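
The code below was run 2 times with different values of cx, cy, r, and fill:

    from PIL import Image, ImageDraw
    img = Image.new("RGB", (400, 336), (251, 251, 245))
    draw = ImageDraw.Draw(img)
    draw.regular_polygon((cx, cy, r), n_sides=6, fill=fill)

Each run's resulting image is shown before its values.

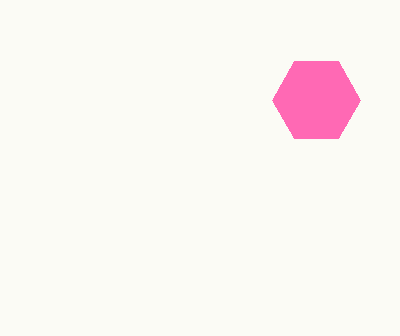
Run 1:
cx = 316; cy = 100; r = 44; fill = 'hotpink'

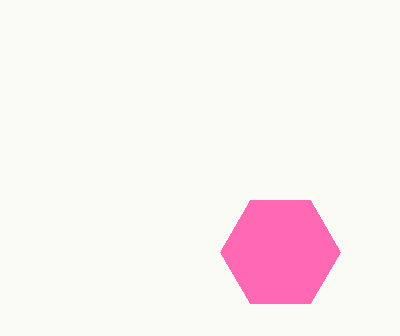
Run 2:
cx = 280
cy = 252
r = 60
fill = 'hotpink'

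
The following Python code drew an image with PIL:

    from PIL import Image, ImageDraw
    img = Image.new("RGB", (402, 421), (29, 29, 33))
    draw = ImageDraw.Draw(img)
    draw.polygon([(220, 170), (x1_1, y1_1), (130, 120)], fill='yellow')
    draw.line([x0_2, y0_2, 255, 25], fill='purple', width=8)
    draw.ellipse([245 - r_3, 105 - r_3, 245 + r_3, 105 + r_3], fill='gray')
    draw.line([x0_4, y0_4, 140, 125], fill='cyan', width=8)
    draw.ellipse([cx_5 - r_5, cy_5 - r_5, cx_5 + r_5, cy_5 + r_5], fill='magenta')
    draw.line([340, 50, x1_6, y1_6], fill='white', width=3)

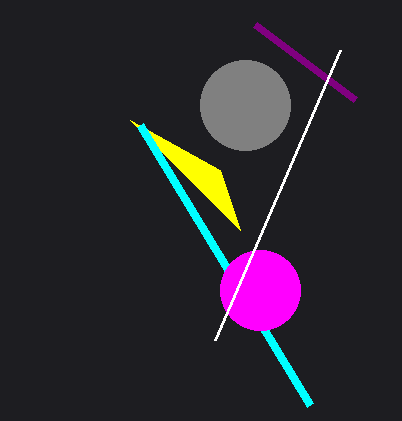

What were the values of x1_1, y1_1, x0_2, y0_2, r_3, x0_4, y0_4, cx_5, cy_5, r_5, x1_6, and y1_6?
x1_1 = 240; y1_1 = 230; x0_2 = 355; y0_2 = 100; r_3 = 45; x0_4 = 310; y0_4 = 405; cx_5 = 260; cy_5 = 290; r_5 = 40; x1_6 = 215; y1_6 = 340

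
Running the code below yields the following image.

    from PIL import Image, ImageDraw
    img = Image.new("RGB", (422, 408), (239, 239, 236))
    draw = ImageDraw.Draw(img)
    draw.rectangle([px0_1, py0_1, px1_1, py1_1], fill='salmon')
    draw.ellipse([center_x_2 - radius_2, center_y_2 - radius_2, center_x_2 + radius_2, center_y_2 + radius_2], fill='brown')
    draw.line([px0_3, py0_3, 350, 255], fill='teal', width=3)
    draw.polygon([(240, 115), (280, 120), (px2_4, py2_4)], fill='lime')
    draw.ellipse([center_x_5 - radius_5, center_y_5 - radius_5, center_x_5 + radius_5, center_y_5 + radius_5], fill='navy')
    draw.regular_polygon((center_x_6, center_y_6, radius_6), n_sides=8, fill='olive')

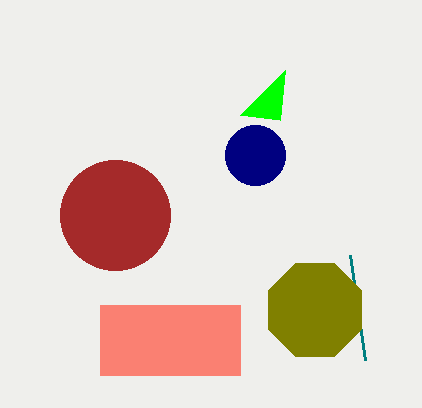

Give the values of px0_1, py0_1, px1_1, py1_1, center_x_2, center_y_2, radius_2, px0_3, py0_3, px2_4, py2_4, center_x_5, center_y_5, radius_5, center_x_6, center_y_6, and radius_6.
px0_1 = 100, py0_1 = 305, px1_1 = 240, py1_1 = 375, center_x_2 = 115, center_y_2 = 215, radius_2 = 55, px0_3 = 365, py0_3 = 360, px2_4 = 285, py2_4 = 70, center_x_5 = 255, center_y_5 = 155, radius_5 = 30, center_x_6 = 315, center_y_6 = 310, radius_6 = 50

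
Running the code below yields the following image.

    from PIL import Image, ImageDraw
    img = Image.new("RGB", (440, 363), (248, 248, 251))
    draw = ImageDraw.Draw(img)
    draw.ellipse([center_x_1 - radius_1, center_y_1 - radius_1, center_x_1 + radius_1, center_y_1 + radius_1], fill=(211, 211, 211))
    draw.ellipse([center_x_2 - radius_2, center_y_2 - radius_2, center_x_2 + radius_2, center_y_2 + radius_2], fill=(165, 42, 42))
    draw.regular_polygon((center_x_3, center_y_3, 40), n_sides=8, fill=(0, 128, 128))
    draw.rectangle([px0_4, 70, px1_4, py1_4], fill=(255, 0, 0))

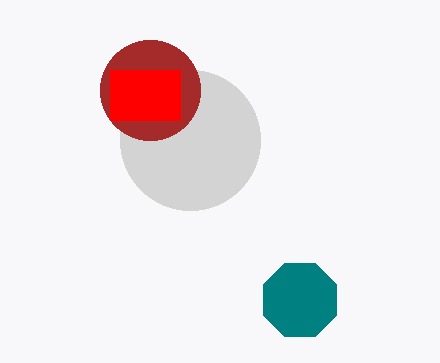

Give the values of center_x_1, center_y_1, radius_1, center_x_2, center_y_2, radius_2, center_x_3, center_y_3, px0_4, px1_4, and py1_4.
center_x_1 = 190; center_y_1 = 140; radius_1 = 70; center_x_2 = 150; center_y_2 = 90; radius_2 = 50; center_x_3 = 300; center_y_3 = 300; px0_4 = 110; px1_4 = 180; py1_4 = 120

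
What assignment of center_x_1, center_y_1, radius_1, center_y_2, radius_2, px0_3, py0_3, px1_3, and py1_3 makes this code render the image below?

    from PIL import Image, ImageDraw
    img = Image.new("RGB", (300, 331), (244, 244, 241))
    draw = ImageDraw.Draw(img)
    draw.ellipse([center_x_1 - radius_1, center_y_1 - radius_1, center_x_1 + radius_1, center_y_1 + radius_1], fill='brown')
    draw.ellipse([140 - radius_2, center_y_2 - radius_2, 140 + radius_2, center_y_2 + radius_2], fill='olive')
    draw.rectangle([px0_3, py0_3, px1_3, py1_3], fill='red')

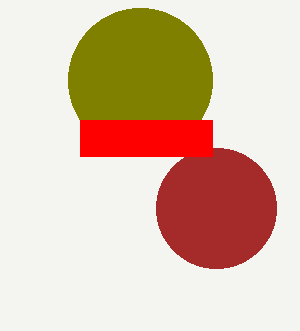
center_x_1 = 216
center_y_1 = 208
radius_1 = 60
center_y_2 = 80
radius_2 = 72
px0_3 = 80
py0_3 = 120
px1_3 = 212
py1_3 = 156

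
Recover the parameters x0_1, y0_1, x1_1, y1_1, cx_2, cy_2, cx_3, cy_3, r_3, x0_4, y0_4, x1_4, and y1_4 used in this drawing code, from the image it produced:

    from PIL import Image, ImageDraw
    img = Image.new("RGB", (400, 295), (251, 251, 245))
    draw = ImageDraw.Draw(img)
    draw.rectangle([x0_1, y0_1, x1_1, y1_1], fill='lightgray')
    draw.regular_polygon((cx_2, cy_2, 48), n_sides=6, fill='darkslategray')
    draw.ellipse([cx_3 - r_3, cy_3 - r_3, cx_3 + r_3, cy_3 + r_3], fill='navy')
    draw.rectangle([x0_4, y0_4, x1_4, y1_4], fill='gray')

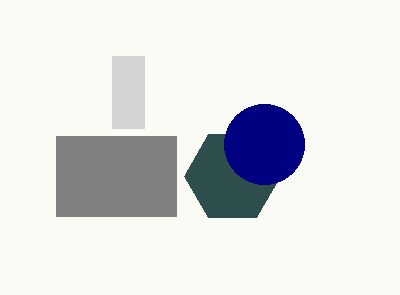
x0_1 = 112
y0_1 = 56
x1_1 = 144
y1_1 = 128
cx_2 = 232
cy_2 = 176
cx_3 = 264
cy_3 = 144
r_3 = 40
x0_4 = 56
y0_4 = 136
x1_4 = 176
y1_4 = 216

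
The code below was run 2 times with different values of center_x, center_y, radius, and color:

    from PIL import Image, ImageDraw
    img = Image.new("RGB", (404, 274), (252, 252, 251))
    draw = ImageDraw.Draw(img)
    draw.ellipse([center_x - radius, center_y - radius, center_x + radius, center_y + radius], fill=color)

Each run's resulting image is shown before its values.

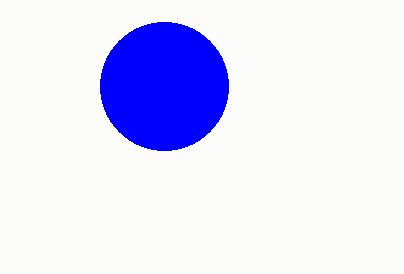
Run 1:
center_x = 164, center_y = 86, radius = 64, color = 'blue'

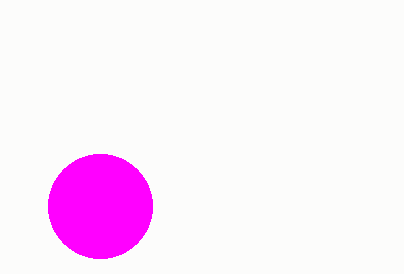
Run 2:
center_x = 100; center_y = 206; radius = 52; color = 'magenta'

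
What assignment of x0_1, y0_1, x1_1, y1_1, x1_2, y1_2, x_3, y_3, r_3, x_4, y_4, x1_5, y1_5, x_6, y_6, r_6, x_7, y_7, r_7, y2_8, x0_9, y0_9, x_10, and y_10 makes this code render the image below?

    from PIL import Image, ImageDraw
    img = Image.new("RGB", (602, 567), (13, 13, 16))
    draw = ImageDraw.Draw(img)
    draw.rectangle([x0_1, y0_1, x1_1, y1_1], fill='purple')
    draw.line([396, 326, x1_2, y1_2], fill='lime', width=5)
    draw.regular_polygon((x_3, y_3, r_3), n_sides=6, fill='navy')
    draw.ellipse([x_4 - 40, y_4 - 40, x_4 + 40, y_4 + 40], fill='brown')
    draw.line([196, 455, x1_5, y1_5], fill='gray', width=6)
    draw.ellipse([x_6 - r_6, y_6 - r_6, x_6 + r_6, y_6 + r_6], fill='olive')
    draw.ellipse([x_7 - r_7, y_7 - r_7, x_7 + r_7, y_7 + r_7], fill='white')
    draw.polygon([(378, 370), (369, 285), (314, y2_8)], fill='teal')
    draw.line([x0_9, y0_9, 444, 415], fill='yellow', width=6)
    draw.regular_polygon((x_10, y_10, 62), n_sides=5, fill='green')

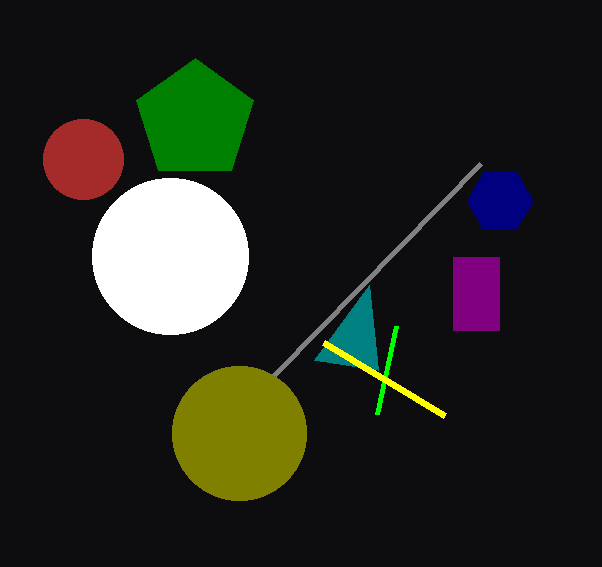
x0_1 = 453, y0_1 = 257, x1_1 = 499, y1_1 = 330, x1_2 = 377, y1_2 = 414, x_3 = 500, y_3 = 201, r_3 = 33, x_4 = 83, y_4 = 159, x1_5 = 481, y1_5 = 163, x_6 = 239, y_6 = 433, r_6 = 67, x_7 = 170, y_7 = 256, r_7 = 78, y2_8 = 360, x0_9 = 323, y0_9 = 342, x_10 = 195, y_10 = 120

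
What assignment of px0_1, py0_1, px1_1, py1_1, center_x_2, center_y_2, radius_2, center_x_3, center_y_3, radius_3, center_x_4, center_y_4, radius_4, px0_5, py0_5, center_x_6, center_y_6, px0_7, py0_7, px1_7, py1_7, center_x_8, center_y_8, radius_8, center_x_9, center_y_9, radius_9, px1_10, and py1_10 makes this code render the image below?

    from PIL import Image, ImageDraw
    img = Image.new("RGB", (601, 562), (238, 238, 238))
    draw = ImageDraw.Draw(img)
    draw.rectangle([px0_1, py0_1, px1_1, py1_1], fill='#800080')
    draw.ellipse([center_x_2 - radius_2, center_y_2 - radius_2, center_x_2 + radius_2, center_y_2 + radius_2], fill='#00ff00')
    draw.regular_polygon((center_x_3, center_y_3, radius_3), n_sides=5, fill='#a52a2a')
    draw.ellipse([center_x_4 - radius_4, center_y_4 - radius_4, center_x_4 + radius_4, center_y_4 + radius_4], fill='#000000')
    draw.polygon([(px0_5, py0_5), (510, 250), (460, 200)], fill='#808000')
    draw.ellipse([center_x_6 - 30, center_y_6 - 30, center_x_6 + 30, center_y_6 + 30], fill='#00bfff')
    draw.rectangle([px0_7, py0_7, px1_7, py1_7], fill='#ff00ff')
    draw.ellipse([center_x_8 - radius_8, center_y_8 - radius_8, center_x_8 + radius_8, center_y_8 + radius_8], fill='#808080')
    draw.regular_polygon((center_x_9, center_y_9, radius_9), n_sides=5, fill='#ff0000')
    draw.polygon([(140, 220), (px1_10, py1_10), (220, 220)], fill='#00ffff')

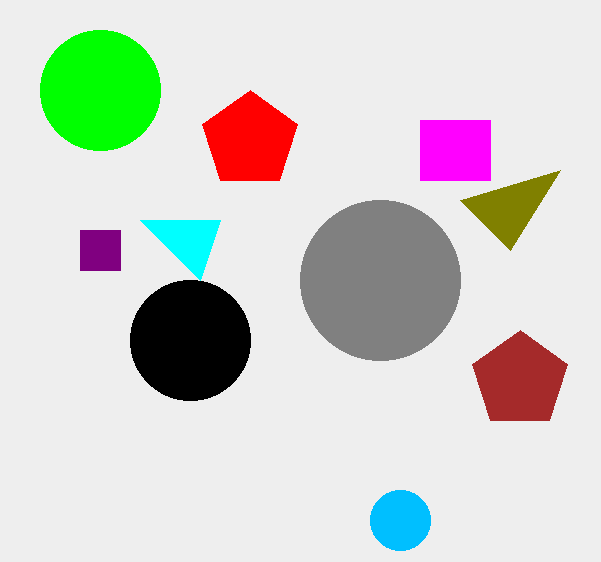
px0_1 = 80; py0_1 = 230; px1_1 = 120; py1_1 = 270; center_x_2 = 100; center_y_2 = 90; radius_2 = 60; center_x_3 = 520; center_y_3 = 380; radius_3 = 50; center_x_4 = 190; center_y_4 = 340; radius_4 = 60; px0_5 = 560; py0_5 = 170; center_x_6 = 400; center_y_6 = 520; px0_7 = 420; py0_7 = 120; px1_7 = 490; py1_7 = 180; center_x_8 = 380; center_y_8 = 280; radius_8 = 80; center_x_9 = 250; center_y_9 = 140; radius_9 = 50; px1_10 = 200; py1_10 = 280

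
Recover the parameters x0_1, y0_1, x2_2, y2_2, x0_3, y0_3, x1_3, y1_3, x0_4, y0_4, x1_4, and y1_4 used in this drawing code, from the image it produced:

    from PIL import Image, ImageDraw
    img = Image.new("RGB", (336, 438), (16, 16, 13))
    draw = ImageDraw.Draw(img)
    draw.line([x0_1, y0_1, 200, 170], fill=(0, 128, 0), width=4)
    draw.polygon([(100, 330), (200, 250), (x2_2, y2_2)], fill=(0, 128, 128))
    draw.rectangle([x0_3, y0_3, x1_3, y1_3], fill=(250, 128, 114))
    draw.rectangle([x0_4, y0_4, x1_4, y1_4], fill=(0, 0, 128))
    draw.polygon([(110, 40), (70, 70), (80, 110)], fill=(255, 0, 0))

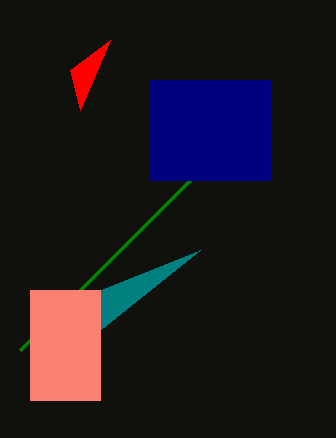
x0_1 = 20
y0_1 = 350
x2_2 = 100
y2_2 = 290
x0_3 = 30
y0_3 = 290
x1_3 = 100
y1_3 = 400
x0_4 = 150
y0_4 = 80
x1_4 = 270
y1_4 = 180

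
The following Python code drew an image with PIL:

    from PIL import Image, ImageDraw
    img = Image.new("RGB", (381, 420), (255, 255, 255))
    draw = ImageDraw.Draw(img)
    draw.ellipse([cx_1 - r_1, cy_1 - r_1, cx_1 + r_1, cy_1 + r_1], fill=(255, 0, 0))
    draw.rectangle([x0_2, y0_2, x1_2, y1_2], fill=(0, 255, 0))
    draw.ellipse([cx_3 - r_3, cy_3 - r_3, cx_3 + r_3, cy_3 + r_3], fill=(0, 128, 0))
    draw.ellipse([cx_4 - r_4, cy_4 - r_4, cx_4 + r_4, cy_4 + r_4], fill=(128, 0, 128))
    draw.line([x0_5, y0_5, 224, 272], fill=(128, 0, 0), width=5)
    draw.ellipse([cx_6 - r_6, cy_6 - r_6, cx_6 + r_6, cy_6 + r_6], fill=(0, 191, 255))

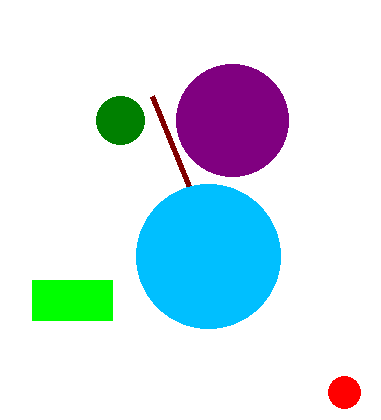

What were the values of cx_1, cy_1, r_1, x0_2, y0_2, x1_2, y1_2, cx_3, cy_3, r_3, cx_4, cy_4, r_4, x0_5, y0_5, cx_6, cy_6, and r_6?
cx_1 = 344
cy_1 = 392
r_1 = 16
x0_2 = 32
y0_2 = 280
x1_2 = 112
y1_2 = 320
cx_3 = 120
cy_3 = 120
r_3 = 24
cx_4 = 232
cy_4 = 120
r_4 = 56
x0_5 = 152
y0_5 = 96
cx_6 = 208
cy_6 = 256
r_6 = 72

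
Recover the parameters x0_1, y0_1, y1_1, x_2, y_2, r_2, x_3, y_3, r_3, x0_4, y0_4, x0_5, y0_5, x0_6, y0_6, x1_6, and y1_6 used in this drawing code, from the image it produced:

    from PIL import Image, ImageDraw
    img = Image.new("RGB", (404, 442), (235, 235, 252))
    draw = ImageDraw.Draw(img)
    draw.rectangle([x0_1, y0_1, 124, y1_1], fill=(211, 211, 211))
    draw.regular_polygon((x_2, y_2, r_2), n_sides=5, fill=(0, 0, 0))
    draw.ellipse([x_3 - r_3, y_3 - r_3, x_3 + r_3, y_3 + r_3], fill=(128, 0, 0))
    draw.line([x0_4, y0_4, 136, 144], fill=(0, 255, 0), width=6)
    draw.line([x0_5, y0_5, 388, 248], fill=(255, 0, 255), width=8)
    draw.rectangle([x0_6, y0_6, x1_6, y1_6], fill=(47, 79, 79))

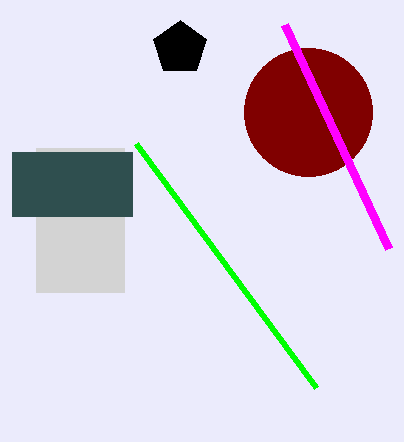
x0_1 = 36; y0_1 = 148; y1_1 = 292; x_2 = 180; y_2 = 48; r_2 = 28; x_3 = 308; y_3 = 112; r_3 = 64; x0_4 = 316; y0_4 = 388; x0_5 = 284; y0_5 = 24; x0_6 = 12; y0_6 = 152; x1_6 = 132; y1_6 = 216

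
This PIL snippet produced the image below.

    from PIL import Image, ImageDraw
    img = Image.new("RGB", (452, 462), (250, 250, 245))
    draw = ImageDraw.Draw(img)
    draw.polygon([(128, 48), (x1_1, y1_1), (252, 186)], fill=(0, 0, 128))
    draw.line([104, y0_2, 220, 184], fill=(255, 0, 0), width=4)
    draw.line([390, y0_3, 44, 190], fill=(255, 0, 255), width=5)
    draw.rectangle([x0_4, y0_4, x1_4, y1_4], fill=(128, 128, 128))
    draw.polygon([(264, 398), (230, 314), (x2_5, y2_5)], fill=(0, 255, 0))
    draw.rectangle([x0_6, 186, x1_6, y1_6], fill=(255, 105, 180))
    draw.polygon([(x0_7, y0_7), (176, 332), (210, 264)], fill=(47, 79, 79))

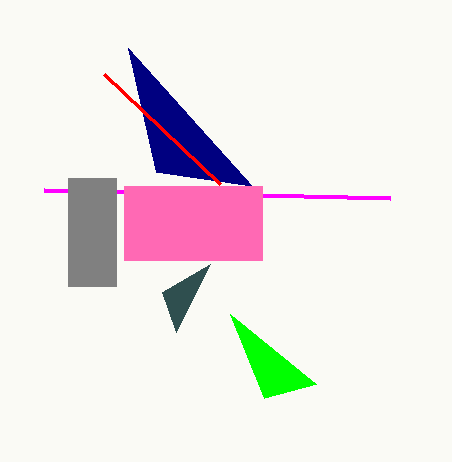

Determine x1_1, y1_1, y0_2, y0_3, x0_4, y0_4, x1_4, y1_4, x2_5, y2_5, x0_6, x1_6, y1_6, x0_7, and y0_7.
x1_1 = 156, y1_1 = 172, y0_2 = 74, y0_3 = 198, x0_4 = 68, y0_4 = 178, x1_4 = 116, y1_4 = 286, x2_5 = 316, y2_5 = 384, x0_6 = 124, x1_6 = 262, y1_6 = 260, x0_7 = 162, y0_7 = 292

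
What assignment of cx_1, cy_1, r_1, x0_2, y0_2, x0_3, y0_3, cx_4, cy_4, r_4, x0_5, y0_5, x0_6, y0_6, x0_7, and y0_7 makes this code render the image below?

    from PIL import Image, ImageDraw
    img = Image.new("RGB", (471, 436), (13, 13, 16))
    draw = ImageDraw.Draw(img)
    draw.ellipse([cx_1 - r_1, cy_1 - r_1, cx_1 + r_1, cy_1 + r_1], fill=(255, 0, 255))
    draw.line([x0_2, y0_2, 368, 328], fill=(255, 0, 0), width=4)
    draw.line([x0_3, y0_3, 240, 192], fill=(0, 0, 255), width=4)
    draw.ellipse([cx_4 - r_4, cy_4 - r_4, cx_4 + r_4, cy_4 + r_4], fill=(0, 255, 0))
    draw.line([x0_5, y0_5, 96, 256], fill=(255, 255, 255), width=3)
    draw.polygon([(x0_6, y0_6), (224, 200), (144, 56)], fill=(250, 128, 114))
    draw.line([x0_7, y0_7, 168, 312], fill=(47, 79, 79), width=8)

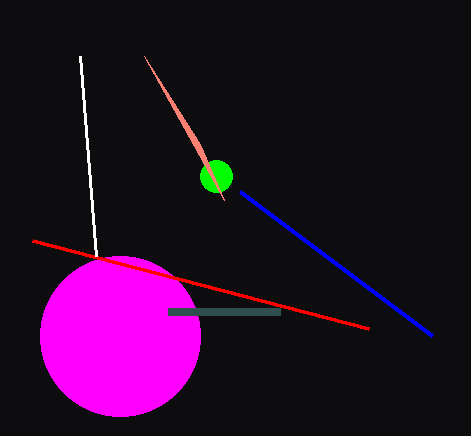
cx_1 = 120, cy_1 = 336, r_1 = 80, x0_2 = 32, y0_2 = 240, x0_3 = 432, y0_3 = 336, cx_4 = 216, cy_4 = 176, r_4 = 16, x0_5 = 80, y0_5 = 56, x0_6 = 200, y0_6 = 144, x0_7 = 280, y0_7 = 312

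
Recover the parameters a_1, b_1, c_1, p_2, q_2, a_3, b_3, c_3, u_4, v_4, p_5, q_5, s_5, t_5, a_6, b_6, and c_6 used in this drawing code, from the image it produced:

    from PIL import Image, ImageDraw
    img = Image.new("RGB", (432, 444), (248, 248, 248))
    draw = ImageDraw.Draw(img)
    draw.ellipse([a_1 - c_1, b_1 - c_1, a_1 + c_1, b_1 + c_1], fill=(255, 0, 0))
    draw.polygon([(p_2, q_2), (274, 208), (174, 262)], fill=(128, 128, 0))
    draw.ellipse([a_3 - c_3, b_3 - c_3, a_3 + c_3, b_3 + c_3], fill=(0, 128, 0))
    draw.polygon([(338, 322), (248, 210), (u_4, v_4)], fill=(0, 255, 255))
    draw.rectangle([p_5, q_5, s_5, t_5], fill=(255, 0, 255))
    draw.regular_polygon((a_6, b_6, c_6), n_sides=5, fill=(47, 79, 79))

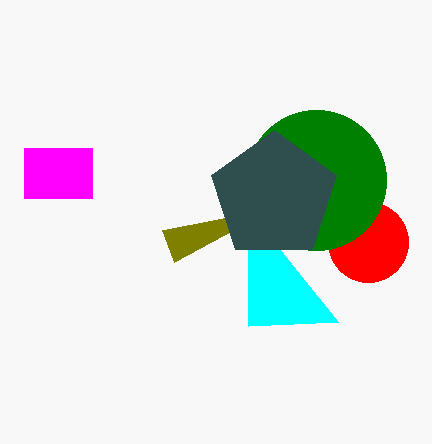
a_1 = 368, b_1 = 242, c_1 = 40, p_2 = 162, q_2 = 230, a_3 = 316, b_3 = 180, c_3 = 70, u_4 = 248, v_4 = 326, p_5 = 24, q_5 = 148, s_5 = 92, t_5 = 198, a_6 = 274, b_6 = 196, c_6 = 66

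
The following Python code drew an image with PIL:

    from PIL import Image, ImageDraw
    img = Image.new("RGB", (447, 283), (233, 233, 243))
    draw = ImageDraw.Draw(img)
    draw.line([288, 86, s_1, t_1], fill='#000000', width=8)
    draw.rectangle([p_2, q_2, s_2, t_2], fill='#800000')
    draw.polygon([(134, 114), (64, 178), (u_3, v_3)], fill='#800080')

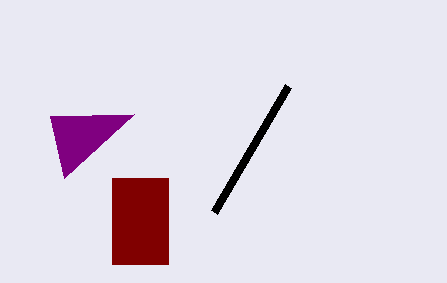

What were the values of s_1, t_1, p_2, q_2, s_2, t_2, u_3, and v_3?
s_1 = 214; t_1 = 212; p_2 = 112; q_2 = 178; s_2 = 168; t_2 = 264; u_3 = 50; v_3 = 116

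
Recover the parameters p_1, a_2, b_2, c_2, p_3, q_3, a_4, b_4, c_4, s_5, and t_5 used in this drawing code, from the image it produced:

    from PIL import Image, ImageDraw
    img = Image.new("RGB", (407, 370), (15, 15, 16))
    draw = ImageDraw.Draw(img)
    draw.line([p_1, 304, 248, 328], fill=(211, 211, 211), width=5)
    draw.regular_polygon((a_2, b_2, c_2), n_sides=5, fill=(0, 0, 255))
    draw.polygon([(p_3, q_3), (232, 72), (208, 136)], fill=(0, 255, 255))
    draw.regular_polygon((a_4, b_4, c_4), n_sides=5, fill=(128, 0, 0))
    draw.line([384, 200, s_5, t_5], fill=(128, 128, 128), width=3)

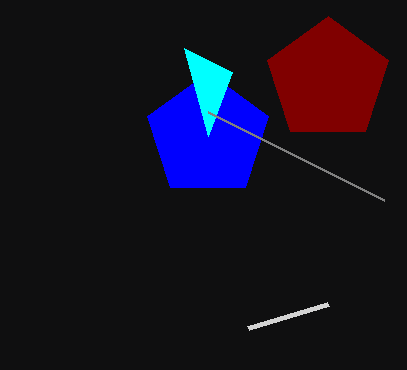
p_1 = 328, a_2 = 208, b_2 = 136, c_2 = 64, p_3 = 184, q_3 = 48, a_4 = 328, b_4 = 80, c_4 = 64, s_5 = 208, t_5 = 112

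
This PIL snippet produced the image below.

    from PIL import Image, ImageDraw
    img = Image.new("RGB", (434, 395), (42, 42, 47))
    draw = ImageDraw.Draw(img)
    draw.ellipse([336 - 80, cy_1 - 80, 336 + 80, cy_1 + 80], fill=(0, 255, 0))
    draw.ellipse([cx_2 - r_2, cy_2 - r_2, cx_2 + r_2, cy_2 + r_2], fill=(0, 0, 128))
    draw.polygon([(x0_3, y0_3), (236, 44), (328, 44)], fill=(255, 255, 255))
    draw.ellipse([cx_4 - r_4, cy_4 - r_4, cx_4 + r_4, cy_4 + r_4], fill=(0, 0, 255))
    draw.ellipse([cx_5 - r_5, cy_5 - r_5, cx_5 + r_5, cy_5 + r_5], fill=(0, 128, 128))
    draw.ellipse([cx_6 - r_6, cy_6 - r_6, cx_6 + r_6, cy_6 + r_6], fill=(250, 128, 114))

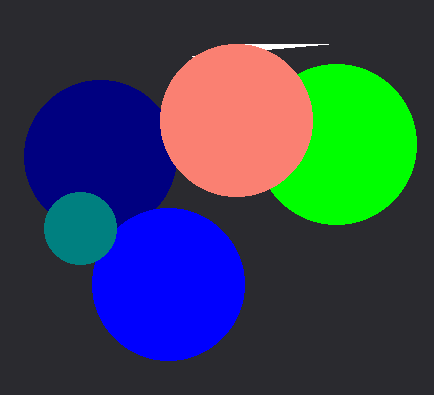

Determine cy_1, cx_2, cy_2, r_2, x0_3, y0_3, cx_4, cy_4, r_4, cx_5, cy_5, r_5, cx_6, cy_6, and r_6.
cy_1 = 144, cx_2 = 100, cy_2 = 156, r_2 = 76, x0_3 = 192, y0_3 = 56, cx_4 = 168, cy_4 = 284, r_4 = 76, cx_5 = 80, cy_5 = 228, r_5 = 36, cx_6 = 236, cy_6 = 120, r_6 = 76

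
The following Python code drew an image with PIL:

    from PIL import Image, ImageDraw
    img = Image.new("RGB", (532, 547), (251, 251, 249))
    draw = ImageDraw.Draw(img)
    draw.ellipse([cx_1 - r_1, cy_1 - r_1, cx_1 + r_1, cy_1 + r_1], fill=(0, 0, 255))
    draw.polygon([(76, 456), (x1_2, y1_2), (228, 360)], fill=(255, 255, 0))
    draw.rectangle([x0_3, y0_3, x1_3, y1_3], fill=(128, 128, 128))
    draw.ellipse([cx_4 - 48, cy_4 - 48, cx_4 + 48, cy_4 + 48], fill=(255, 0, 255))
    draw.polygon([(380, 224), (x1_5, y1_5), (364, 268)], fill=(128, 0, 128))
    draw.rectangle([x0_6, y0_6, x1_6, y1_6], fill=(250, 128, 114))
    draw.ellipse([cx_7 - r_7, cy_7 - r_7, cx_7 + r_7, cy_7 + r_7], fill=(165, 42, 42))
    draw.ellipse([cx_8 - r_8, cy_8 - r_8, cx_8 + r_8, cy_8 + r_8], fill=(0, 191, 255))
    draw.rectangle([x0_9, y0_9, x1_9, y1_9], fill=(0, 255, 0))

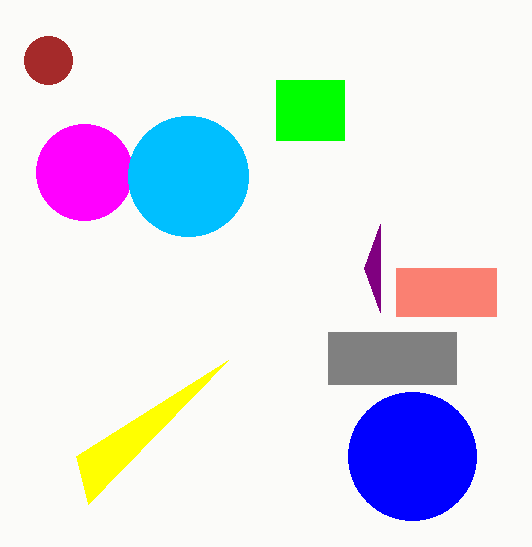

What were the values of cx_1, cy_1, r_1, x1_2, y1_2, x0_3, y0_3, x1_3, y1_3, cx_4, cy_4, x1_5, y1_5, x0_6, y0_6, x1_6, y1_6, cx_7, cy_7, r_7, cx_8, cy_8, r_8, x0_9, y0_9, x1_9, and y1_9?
cx_1 = 412; cy_1 = 456; r_1 = 64; x1_2 = 88; y1_2 = 504; x0_3 = 328; y0_3 = 332; x1_3 = 456; y1_3 = 384; cx_4 = 84; cy_4 = 172; x1_5 = 380; y1_5 = 312; x0_6 = 396; y0_6 = 268; x1_6 = 496; y1_6 = 316; cx_7 = 48; cy_7 = 60; r_7 = 24; cx_8 = 188; cy_8 = 176; r_8 = 60; x0_9 = 276; y0_9 = 80; x1_9 = 344; y1_9 = 140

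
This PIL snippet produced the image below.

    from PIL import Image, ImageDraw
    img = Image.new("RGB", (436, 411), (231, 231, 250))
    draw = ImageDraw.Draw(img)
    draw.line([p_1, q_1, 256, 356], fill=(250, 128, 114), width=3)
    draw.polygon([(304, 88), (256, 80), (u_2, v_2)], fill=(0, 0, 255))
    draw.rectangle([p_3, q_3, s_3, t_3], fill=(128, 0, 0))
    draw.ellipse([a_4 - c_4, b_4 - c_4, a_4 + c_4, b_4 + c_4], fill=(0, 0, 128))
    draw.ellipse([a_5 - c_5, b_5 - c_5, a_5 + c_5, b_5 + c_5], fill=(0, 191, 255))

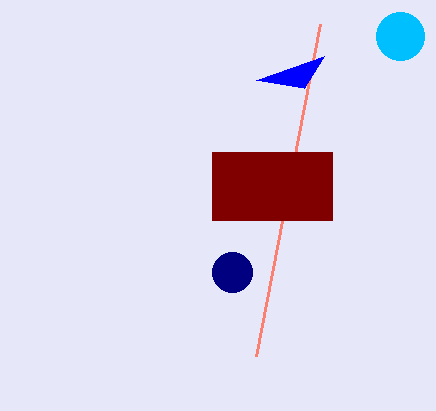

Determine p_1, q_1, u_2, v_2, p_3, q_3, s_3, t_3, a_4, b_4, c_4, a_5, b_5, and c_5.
p_1 = 320, q_1 = 24, u_2 = 324, v_2 = 56, p_3 = 212, q_3 = 152, s_3 = 332, t_3 = 220, a_4 = 232, b_4 = 272, c_4 = 20, a_5 = 400, b_5 = 36, c_5 = 24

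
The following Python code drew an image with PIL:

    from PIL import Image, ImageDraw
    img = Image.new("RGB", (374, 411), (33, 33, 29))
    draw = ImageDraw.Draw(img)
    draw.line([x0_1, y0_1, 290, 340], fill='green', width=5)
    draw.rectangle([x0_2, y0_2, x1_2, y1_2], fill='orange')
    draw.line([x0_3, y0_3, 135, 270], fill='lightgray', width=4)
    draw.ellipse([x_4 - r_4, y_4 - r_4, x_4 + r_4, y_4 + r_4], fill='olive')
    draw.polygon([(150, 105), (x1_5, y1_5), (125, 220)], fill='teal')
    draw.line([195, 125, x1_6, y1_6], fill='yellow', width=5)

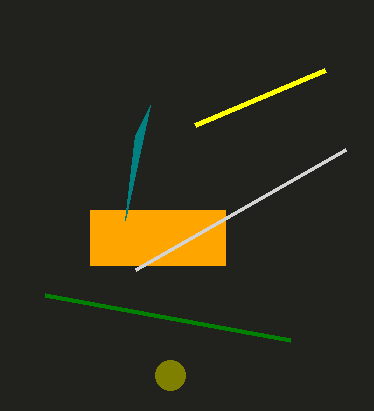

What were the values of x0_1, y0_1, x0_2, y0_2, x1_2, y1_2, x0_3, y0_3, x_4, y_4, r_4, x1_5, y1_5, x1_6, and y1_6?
x0_1 = 45; y0_1 = 295; x0_2 = 90; y0_2 = 210; x1_2 = 225; y1_2 = 265; x0_3 = 345; y0_3 = 150; x_4 = 170; y_4 = 375; r_4 = 15; x1_5 = 135; y1_5 = 135; x1_6 = 325; y1_6 = 70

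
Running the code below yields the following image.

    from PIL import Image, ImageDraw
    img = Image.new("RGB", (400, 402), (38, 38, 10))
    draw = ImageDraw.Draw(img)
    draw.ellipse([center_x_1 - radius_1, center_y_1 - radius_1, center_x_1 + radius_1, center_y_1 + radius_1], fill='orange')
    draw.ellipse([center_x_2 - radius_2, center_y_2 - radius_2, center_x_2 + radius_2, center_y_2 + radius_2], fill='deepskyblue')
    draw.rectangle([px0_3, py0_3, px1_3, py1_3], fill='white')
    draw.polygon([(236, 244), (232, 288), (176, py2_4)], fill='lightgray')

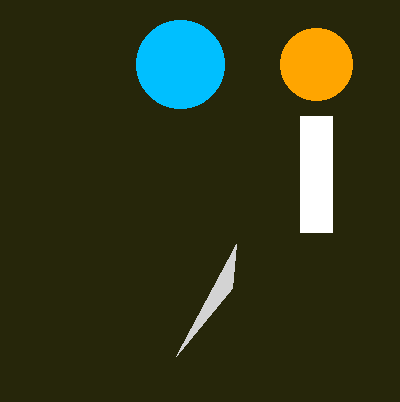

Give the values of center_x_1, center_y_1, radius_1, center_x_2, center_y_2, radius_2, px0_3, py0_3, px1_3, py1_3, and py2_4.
center_x_1 = 316
center_y_1 = 64
radius_1 = 36
center_x_2 = 180
center_y_2 = 64
radius_2 = 44
px0_3 = 300
py0_3 = 116
px1_3 = 332
py1_3 = 232
py2_4 = 356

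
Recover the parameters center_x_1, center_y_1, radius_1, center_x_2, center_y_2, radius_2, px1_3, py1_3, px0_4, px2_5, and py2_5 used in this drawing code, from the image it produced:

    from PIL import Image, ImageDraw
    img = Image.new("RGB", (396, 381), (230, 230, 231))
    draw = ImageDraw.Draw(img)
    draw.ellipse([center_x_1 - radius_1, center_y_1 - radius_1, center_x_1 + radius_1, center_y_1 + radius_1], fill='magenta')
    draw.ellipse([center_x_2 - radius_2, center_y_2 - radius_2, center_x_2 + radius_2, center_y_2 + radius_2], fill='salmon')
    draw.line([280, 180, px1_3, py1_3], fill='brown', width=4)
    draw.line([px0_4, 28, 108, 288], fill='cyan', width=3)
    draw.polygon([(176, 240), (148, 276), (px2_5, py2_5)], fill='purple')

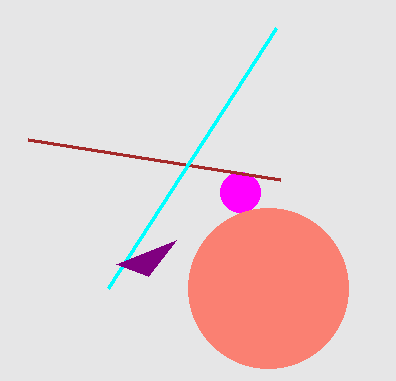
center_x_1 = 240, center_y_1 = 192, radius_1 = 20, center_x_2 = 268, center_y_2 = 288, radius_2 = 80, px1_3 = 28, py1_3 = 140, px0_4 = 276, px2_5 = 116, py2_5 = 264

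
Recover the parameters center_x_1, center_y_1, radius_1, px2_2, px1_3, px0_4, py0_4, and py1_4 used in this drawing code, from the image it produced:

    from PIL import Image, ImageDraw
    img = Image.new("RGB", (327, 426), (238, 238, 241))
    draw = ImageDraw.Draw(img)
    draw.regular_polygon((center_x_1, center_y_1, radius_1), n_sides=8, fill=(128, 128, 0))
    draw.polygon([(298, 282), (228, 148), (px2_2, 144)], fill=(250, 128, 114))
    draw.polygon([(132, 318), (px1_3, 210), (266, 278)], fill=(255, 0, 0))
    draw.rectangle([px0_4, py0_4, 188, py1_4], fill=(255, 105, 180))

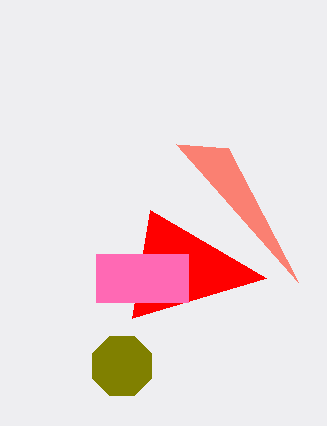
center_x_1 = 122, center_y_1 = 366, radius_1 = 32, px2_2 = 176, px1_3 = 150, px0_4 = 96, py0_4 = 254, py1_4 = 302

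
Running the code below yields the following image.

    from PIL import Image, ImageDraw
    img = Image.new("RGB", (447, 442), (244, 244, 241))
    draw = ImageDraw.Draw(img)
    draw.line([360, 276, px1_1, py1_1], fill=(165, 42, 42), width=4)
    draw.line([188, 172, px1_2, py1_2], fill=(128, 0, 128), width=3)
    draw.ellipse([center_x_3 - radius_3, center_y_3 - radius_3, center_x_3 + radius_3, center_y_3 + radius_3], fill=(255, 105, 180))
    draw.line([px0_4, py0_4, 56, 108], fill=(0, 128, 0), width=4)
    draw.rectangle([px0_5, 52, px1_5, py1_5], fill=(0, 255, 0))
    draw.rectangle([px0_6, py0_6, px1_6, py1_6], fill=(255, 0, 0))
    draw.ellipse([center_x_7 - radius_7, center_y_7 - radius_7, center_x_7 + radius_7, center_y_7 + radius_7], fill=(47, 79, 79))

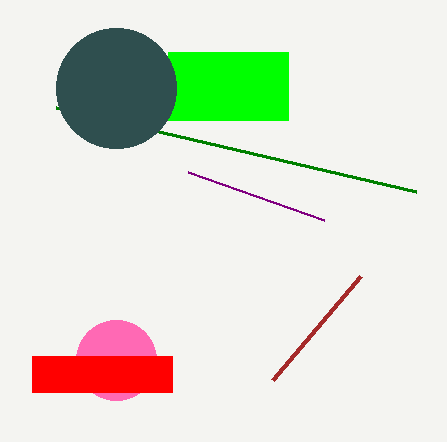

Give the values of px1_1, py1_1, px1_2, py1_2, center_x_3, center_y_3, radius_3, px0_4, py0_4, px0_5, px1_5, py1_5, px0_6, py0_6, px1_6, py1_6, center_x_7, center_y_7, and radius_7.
px1_1 = 272
py1_1 = 380
px1_2 = 324
py1_2 = 220
center_x_3 = 116
center_y_3 = 360
radius_3 = 40
px0_4 = 416
py0_4 = 192
px0_5 = 168
px1_5 = 288
py1_5 = 120
px0_6 = 32
py0_6 = 356
px1_6 = 172
py1_6 = 392
center_x_7 = 116
center_y_7 = 88
radius_7 = 60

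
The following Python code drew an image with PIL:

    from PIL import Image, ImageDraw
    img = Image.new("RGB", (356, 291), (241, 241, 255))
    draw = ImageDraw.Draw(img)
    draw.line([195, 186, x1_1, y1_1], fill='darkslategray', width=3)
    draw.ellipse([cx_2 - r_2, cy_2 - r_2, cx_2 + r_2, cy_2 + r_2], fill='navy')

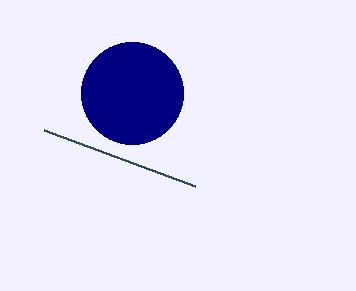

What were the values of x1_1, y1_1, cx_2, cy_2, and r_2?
x1_1 = 44; y1_1 = 130; cx_2 = 132; cy_2 = 93; r_2 = 51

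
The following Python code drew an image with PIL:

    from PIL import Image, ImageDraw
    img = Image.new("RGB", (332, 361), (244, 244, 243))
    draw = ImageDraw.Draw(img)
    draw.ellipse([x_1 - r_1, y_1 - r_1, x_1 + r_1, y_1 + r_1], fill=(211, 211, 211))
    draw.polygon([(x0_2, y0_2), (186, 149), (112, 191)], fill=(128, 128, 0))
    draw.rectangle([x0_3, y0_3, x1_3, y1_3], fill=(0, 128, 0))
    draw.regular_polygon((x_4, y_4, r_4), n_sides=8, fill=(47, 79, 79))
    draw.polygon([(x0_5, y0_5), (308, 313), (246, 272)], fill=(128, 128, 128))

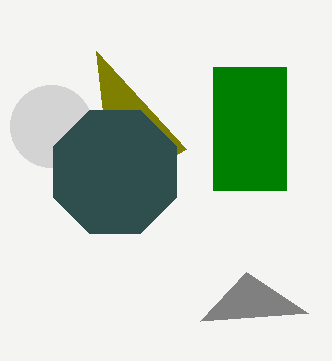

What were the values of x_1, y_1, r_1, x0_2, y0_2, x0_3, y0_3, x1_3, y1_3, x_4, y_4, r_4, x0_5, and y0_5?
x_1 = 51
y_1 = 126
r_1 = 41
x0_2 = 96
y0_2 = 51
x0_3 = 213
y0_3 = 67
x1_3 = 286
y1_3 = 190
x_4 = 115
y_4 = 172
r_4 = 67
x0_5 = 200
y0_5 = 321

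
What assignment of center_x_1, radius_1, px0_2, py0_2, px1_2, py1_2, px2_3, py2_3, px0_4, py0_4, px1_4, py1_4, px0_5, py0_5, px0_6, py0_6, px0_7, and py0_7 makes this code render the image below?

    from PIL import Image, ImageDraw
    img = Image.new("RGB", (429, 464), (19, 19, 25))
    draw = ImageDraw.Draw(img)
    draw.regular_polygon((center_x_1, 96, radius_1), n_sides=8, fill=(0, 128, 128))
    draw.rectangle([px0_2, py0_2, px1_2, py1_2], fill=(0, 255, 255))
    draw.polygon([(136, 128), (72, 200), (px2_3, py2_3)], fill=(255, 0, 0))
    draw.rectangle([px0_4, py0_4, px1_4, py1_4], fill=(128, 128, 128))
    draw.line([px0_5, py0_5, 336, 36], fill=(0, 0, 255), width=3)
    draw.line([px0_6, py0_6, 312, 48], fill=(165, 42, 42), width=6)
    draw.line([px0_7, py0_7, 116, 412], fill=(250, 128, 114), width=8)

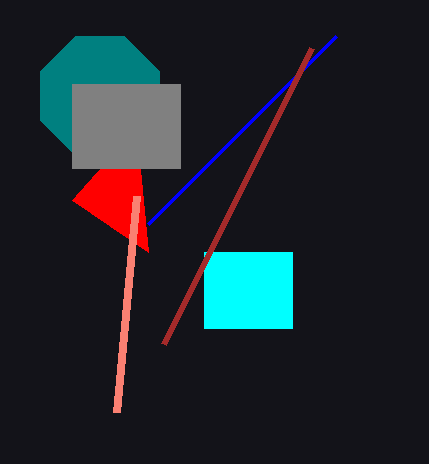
center_x_1 = 100, radius_1 = 64, px0_2 = 204, py0_2 = 252, px1_2 = 292, py1_2 = 328, px2_3 = 148, py2_3 = 252, px0_4 = 72, py0_4 = 84, px1_4 = 180, py1_4 = 168, px0_5 = 148, py0_5 = 224, px0_6 = 164, py0_6 = 344, px0_7 = 136, py0_7 = 196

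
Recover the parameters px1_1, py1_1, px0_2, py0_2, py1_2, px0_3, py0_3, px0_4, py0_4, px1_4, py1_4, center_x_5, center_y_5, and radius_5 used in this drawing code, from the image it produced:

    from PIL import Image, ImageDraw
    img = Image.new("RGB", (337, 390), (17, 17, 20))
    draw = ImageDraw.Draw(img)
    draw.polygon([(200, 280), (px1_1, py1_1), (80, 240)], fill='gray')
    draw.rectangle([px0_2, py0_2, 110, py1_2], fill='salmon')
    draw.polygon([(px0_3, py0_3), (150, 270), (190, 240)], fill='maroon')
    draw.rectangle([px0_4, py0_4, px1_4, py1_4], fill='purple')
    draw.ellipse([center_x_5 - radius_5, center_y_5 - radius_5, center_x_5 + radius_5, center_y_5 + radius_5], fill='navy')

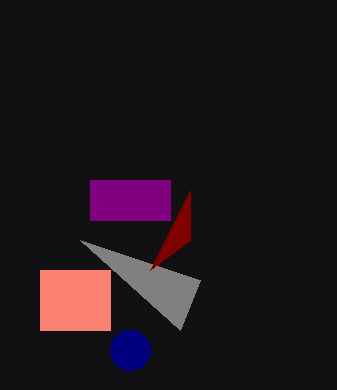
px1_1 = 180, py1_1 = 330, px0_2 = 40, py0_2 = 270, py1_2 = 330, px0_3 = 190, py0_3 = 190, px0_4 = 90, py0_4 = 180, px1_4 = 170, py1_4 = 220, center_x_5 = 130, center_y_5 = 350, radius_5 = 20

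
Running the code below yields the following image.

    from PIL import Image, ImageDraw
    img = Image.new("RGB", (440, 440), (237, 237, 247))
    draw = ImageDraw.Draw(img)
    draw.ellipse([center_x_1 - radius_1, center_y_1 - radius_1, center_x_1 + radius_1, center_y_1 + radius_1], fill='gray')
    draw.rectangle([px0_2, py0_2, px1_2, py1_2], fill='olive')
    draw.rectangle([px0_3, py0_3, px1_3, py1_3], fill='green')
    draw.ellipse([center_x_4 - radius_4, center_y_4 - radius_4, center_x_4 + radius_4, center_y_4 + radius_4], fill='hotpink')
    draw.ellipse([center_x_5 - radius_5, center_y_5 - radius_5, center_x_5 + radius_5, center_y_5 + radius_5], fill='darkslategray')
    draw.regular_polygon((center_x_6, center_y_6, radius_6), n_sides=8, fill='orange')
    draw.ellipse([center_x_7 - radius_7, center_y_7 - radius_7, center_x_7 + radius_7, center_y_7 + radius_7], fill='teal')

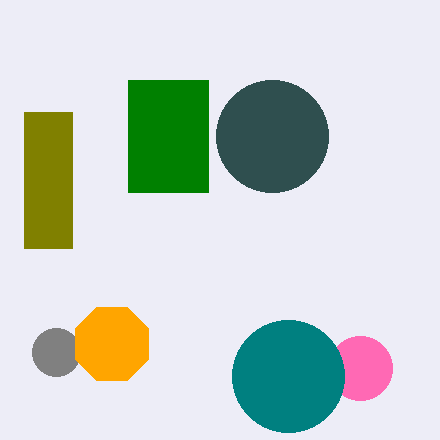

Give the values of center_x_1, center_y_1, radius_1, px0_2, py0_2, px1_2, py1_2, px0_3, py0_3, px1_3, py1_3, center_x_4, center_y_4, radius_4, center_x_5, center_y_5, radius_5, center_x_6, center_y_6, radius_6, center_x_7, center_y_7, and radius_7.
center_x_1 = 56, center_y_1 = 352, radius_1 = 24, px0_2 = 24, py0_2 = 112, px1_2 = 72, py1_2 = 248, px0_3 = 128, py0_3 = 80, px1_3 = 208, py1_3 = 192, center_x_4 = 360, center_y_4 = 368, radius_4 = 32, center_x_5 = 272, center_y_5 = 136, radius_5 = 56, center_x_6 = 112, center_y_6 = 344, radius_6 = 40, center_x_7 = 288, center_y_7 = 376, radius_7 = 56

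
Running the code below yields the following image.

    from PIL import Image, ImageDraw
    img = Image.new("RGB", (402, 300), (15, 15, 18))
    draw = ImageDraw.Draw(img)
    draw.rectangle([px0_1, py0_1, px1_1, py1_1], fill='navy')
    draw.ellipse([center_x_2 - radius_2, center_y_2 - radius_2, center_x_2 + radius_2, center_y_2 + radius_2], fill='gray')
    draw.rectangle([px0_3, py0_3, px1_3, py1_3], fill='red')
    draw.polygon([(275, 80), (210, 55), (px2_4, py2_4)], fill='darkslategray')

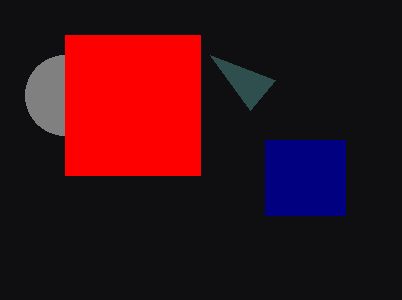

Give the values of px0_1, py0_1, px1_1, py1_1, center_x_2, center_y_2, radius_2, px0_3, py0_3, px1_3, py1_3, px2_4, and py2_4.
px0_1 = 265; py0_1 = 140; px1_1 = 345; py1_1 = 215; center_x_2 = 65; center_y_2 = 95; radius_2 = 40; px0_3 = 65; py0_3 = 35; px1_3 = 200; py1_3 = 175; px2_4 = 250; py2_4 = 110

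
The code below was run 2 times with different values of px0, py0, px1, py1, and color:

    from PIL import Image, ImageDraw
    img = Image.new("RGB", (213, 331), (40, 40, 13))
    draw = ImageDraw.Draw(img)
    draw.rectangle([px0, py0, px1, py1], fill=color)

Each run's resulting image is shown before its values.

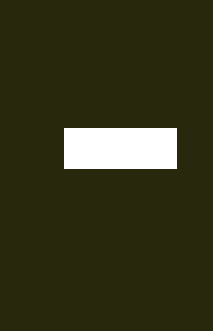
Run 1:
px0 = 64, py0 = 128, px1 = 176, py1 = 168, color = 'white'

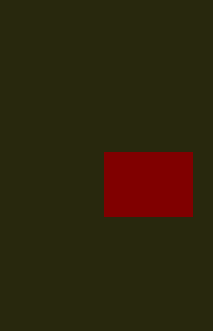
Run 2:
px0 = 104; py0 = 152; px1 = 192; py1 = 216; color = 'maroon'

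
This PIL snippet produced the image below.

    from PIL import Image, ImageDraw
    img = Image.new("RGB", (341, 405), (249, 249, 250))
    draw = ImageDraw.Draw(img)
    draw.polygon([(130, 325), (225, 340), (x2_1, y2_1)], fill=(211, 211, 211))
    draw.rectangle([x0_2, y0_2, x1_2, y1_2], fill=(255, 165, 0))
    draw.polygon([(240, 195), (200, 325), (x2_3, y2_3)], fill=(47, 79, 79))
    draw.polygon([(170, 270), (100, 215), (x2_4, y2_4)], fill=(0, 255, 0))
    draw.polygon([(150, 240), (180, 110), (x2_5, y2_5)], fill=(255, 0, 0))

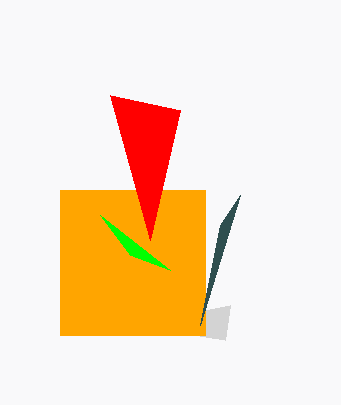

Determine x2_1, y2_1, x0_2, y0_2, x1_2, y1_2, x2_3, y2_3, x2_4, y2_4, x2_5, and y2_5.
x2_1 = 230; y2_1 = 305; x0_2 = 60; y0_2 = 190; x1_2 = 205; y1_2 = 335; x2_3 = 220; y2_3 = 225; x2_4 = 130; y2_4 = 255; x2_5 = 110; y2_5 = 95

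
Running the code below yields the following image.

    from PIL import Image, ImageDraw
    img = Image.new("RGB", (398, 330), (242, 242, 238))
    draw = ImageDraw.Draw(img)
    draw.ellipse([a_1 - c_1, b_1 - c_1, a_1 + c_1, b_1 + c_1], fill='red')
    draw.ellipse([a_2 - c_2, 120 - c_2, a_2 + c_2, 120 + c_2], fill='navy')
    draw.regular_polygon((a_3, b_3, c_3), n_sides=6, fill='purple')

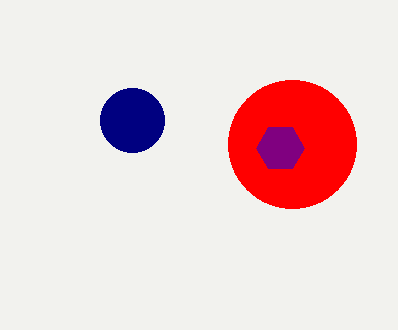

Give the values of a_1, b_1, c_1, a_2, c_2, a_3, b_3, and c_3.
a_1 = 292, b_1 = 144, c_1 = 64, a_2 = 132, c_2 = 32, a_3 = 280, b_3 = 148, c_3 = 24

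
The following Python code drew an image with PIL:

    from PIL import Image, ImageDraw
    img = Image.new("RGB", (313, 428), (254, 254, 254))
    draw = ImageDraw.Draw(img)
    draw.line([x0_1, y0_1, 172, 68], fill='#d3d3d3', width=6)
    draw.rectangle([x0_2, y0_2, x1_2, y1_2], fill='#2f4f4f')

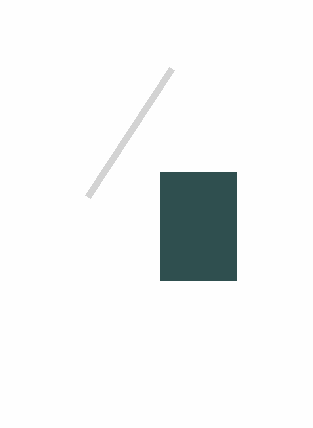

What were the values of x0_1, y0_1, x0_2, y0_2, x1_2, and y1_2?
x0_1 = 88, y0_1 = 196, x0_2 = 160, y0_2 = 172, x1_2 = 236, y1_2 = 280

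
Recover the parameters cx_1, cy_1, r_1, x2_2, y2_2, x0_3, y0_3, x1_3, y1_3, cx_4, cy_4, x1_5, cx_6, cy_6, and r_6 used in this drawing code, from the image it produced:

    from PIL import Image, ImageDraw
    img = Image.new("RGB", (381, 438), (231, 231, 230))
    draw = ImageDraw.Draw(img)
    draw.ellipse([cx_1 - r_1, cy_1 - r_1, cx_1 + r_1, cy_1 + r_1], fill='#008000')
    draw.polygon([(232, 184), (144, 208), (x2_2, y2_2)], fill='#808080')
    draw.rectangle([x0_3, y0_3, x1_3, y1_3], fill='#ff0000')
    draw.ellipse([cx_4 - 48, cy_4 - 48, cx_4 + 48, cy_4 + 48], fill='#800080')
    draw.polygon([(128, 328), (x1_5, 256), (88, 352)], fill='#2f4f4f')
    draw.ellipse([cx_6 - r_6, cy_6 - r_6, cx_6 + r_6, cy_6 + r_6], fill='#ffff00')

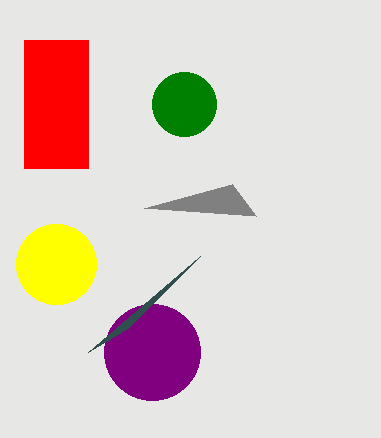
cx_1 = 184; cy_1 = 104; r_1 = 32; x2_2 = 256; y2_2 = 216; x0_3 = 24; y0_3 = 40; x1_3 = 88; y1_3 = 168; cx_4 = 152; cy_4 = 352; x1_5 = 200; cx_6 = 56; cy_6 = 264; r_6 = 40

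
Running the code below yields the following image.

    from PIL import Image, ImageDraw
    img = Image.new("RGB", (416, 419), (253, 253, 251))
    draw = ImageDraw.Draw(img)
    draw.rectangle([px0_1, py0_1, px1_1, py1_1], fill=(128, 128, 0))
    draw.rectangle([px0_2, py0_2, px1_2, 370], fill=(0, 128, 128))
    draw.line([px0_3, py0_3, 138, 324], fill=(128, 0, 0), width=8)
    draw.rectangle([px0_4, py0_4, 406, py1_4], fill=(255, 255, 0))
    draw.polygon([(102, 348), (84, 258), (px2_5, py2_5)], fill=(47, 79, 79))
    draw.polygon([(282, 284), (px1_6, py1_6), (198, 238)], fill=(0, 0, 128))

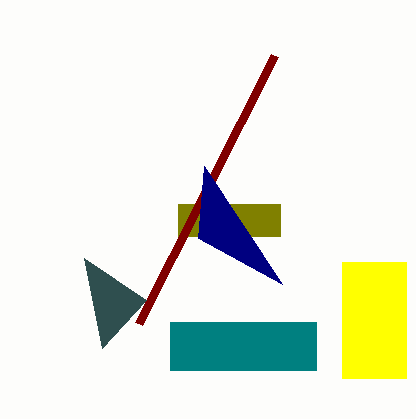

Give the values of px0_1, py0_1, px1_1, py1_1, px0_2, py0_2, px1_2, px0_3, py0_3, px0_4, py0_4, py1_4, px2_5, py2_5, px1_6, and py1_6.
px0_1 = 178, py0_1 = 204, px1_1 = 280, py1_1 = 236, px0_2 = 170, py0_2 = 322, px1_2 = 316, px0_3 = 274, py0_3 = 56, px0_4 = 342, py0_4 = 262, py1_4 = 378, px2_5 = 146, py2_5 = 300, px1_6 = 204, py1_6 = 166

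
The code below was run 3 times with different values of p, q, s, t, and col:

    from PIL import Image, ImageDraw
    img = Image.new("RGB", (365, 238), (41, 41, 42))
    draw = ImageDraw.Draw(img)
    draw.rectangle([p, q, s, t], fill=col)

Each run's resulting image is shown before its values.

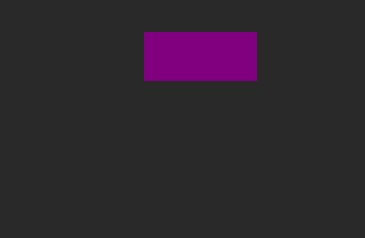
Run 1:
p = 144, q = 32, s = 256, t = 80, col = 'purple'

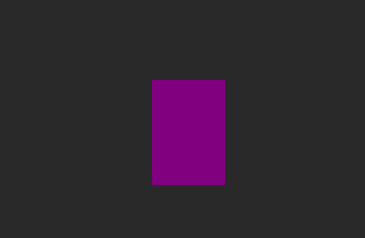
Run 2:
p = 152
q = 80
s = 224
t = 184
col = 'purple'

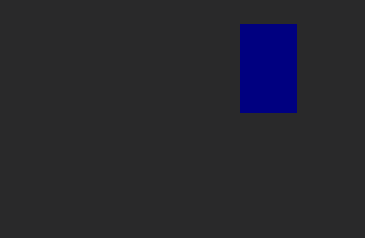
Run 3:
p = 240
q = 24
s = 296
t = 112
col = 'navy'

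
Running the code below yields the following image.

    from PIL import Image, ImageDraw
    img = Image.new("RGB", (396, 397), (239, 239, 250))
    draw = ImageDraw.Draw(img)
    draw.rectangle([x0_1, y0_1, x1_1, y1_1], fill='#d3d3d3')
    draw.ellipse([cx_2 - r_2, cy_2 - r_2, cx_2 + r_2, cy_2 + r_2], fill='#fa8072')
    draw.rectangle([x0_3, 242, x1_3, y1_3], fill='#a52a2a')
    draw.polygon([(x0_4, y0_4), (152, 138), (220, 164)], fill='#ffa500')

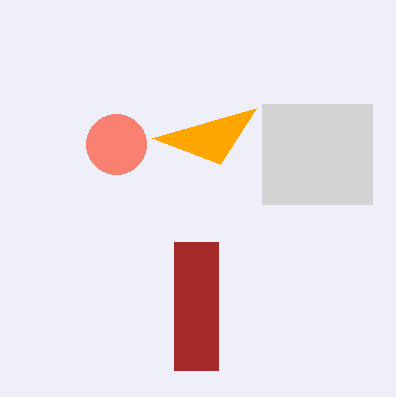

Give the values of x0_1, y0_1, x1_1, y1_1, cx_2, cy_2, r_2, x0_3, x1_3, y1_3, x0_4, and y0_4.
x0_1 = 262, y0_1 = 104, x1_1 = 372, y1_1 = 204, cx_2 = 116, cy_2 = 144, r_2 = 30, x0_3 = 174, x1_3 = 218, y1_3 = 370, x0_4 = 256, y0_4 = 108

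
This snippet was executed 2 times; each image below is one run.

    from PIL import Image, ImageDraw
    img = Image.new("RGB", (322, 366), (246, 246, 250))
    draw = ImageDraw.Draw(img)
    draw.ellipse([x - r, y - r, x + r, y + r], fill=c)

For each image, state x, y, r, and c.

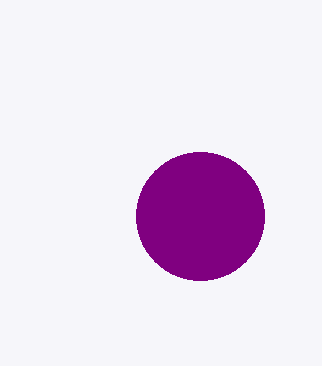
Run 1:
x = 200, y = 216, r = 64, c = 'purple'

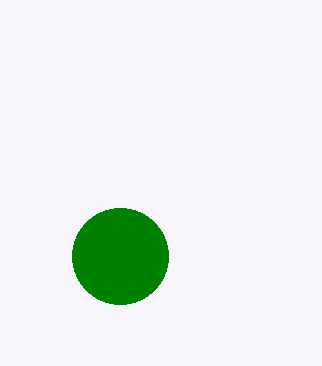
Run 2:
x = 120
y = 256
r = 48
c = 'green'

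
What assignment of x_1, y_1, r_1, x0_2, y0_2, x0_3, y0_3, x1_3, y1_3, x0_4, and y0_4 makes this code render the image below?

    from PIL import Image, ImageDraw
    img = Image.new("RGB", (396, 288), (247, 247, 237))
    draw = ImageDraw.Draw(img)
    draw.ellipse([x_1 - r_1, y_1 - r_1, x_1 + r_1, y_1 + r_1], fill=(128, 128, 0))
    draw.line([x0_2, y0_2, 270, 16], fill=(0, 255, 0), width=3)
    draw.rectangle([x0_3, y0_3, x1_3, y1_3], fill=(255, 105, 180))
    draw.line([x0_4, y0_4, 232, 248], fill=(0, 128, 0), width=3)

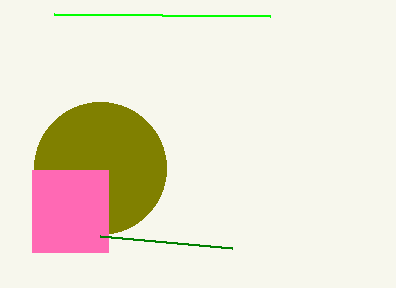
x_1 = 100, y_1 = 168, r_1 = 66, x0_2 = 54, y0_2 = 14, x0_3 = 32, y0_3 = 170, x1_3 = 108, y1_3 = 252, x0_4 = 100, y0_4 = 236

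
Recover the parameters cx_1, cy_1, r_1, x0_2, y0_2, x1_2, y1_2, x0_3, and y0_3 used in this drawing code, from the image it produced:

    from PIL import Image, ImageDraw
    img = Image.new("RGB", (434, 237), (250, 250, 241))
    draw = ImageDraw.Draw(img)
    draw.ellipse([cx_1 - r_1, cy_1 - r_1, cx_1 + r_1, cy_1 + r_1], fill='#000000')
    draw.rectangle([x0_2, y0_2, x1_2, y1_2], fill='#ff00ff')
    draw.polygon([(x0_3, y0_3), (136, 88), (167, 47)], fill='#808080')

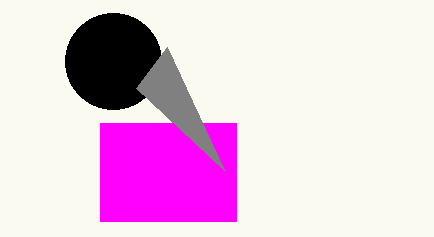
cx_1 = 113, cy_1 = 61, r_1 = 48, x0_2 = 100, y0_2 = 123, x1_2 = 236, y1_2 = 221, x0_3 = 224, y0_3 = 170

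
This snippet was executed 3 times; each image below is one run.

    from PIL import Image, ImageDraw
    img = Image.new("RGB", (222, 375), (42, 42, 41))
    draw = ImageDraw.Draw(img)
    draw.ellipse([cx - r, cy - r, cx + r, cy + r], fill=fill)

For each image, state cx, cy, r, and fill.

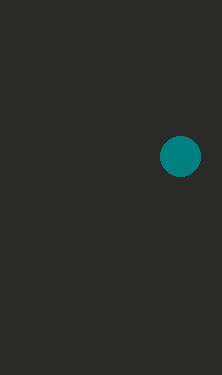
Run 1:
cx = 180
cy = 156
r = 20
fill = 'teal'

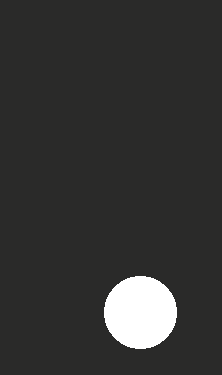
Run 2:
cx = 140; cy = 312; r = 36; fill = 'white'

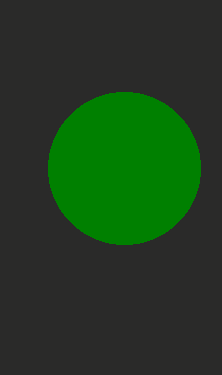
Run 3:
cx = 124; cy = 168; r = 76; fill = 'green'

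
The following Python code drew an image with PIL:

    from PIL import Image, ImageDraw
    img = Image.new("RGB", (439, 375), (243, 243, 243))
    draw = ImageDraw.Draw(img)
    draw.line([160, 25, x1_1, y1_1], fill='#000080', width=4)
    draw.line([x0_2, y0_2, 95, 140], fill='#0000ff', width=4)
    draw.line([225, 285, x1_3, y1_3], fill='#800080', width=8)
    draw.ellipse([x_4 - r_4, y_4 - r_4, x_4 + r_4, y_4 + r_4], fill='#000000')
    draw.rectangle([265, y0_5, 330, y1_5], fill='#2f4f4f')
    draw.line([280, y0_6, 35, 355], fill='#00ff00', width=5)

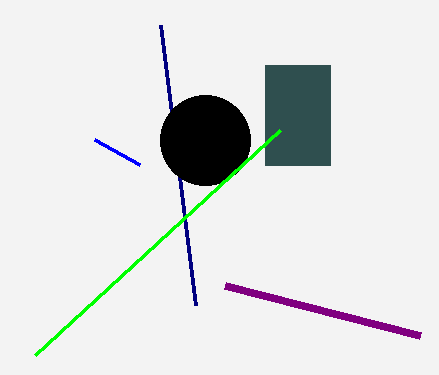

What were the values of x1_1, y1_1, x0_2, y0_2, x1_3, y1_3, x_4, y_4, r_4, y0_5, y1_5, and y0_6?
x1_1 = 195, y1_1 = 305, x0_2 = 140, y0_2 = 165, x1_3 = 420, y1_3 = 335, x_4 = 205, y_4 = 140, r_4 = 45, y0_5 = 65, y1_5 = 165, y0_6 = 130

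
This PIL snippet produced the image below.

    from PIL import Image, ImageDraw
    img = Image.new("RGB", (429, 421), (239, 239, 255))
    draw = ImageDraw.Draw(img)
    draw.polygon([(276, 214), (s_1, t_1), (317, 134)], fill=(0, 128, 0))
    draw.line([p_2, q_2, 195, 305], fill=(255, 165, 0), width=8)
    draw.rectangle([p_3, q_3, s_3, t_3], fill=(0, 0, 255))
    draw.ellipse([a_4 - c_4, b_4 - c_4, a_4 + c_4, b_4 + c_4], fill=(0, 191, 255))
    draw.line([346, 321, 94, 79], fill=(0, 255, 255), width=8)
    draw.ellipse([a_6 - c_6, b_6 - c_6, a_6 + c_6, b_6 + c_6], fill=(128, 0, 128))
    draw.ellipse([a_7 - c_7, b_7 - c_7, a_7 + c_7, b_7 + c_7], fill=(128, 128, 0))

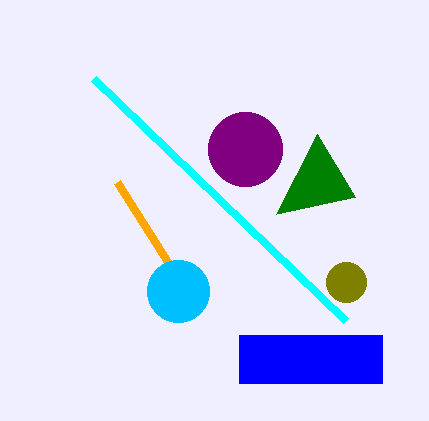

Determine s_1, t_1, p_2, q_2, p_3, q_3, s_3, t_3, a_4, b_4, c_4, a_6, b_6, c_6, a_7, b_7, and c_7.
s_1 = 355
t_1 = 197
p_2 = 117
q_2 = 182
p_3 = 239
q_3 = 335
s_3 = 382
t_3 = 383
a_4 = 178
b_4 = 291
c_4 = 31
a_6 = 245
b_6 = 149
c_6 = 37
a_7 = 346
b_7 = 282
c_7 = 20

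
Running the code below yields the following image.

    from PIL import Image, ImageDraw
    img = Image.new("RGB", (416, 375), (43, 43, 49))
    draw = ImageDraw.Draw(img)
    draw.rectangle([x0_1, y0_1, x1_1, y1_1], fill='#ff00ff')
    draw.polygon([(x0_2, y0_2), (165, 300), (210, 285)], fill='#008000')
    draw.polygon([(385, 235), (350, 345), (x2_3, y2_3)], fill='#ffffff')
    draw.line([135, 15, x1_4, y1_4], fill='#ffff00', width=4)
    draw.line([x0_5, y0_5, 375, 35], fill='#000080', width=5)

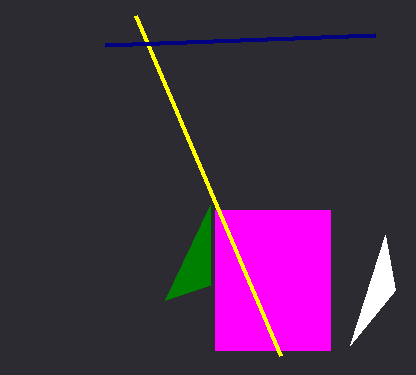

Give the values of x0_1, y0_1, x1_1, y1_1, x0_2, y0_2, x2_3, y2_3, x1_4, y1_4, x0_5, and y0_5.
x0_1 = 215, y0_1 = 210, x1_1 = 330, y1_1 = 350, x0_2 = 210, y0_2 = 205, x2_3 = 395, y2_3 = 290, x1_4 = 280, y1_4 = 355, x0_5 = 105, y0_5 = 45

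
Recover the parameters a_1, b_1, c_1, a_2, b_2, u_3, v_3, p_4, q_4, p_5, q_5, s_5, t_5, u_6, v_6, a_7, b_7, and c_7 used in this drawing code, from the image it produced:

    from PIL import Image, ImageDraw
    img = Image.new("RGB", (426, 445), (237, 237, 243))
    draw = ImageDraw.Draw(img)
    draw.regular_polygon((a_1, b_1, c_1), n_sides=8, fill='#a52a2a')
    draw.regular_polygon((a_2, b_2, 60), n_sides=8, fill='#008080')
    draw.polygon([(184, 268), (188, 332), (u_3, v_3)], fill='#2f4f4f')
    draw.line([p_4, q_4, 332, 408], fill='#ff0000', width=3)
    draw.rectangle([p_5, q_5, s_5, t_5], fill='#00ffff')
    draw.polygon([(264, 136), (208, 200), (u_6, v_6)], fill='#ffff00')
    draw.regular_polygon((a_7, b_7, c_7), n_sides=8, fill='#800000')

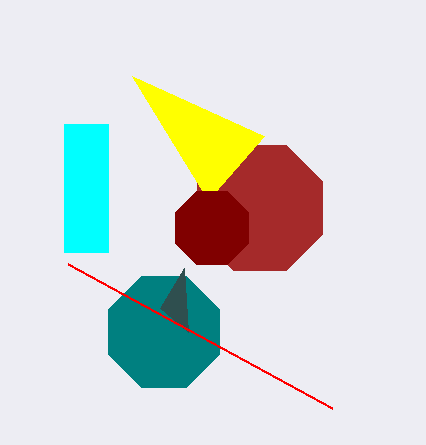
a_1 = 260; b_1 = 208; c_1 = 68; a_2 = 164; b_2 = 332; u_3 = 160; v_3 = 308; p_4 = 68; q_4 = 264; p_5 = 64; q_5 = 124; s_5 = 108; t_5 = 252; u_6 = 132; v_6 = 76; a_7 = 212; b_7 = 228; c_7 = 40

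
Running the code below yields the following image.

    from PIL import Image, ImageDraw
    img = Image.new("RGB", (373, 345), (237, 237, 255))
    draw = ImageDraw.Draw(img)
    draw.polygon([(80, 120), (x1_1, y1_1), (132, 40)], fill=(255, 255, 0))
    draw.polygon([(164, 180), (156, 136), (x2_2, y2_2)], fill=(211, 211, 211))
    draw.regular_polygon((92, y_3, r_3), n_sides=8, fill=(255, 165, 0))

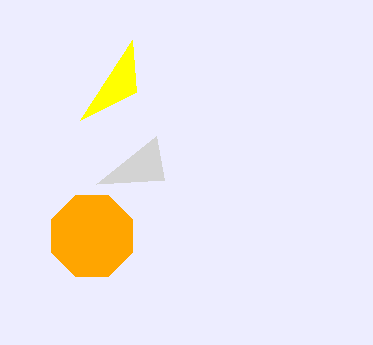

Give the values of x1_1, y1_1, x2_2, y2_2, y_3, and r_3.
x1_1 = 136, y1_1 = 92, x2_2 = 96, y2_2 = 184, y_3 = 236, r_3 = 44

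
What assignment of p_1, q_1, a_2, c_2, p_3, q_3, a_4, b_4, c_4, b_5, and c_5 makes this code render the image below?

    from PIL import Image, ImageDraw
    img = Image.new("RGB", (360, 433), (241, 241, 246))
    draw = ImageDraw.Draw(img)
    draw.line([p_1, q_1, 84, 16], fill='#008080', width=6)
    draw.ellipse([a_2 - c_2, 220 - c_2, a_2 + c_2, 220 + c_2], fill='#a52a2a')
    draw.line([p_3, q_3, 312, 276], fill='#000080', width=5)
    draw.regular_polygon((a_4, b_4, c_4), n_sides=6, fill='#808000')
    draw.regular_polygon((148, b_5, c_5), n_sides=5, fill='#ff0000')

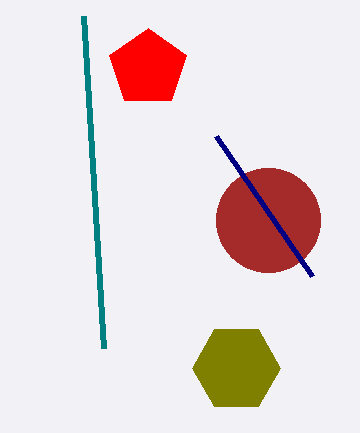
p_1 = 104, q_1 = 348, a_2 = 268, c_2 = 52, p_3 = 216, q_3 = 136, a_4 = 236, b_4 = 368, c_4 = 44, b_5 = 68, c_5 = 40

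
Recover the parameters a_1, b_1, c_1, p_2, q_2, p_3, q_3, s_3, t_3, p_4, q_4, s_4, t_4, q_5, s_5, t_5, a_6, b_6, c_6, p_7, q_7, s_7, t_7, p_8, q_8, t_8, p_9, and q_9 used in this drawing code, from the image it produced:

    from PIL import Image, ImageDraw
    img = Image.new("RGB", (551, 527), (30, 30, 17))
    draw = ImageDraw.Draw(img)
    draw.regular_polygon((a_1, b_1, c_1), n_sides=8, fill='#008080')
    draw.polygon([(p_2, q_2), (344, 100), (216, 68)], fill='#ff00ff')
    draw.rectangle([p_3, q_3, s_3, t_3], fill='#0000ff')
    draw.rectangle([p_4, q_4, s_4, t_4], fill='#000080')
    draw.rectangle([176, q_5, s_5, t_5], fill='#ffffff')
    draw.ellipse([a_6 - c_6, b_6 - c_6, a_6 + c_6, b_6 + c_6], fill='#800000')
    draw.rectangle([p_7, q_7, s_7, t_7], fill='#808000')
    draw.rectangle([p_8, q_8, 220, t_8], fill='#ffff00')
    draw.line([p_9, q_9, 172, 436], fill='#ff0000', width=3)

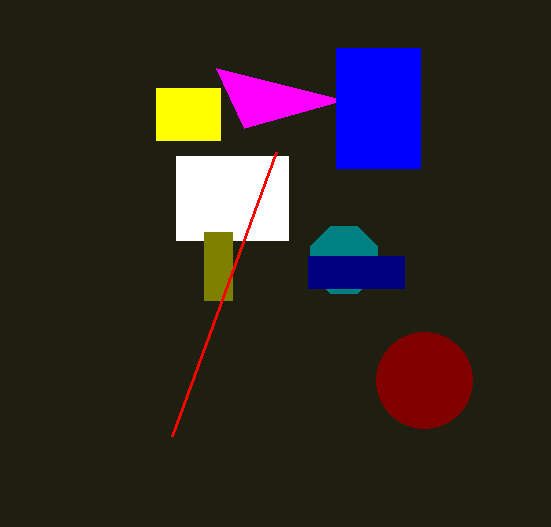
a_1 = 344
b_1 = 260
c_1 = 36
p_2 = 244
q_2 = 128
p_3 = 336
q_3 = 48
s_3 = 420
t_3 = 168
p_4 = 308
q_4 = 256
s_4 = 404
t_4 = 288
q_5 = 156
s_5 = 288
t_5 = 240
a_6 = 424
b_6 = 380
c_6 = 48
p_7 = 204
q_7 = 232
s_7 = 232
t_7 = 300
p_8 = 156
q_8 = 88
t_8 = 140
p_9 = 276
q_9 = 152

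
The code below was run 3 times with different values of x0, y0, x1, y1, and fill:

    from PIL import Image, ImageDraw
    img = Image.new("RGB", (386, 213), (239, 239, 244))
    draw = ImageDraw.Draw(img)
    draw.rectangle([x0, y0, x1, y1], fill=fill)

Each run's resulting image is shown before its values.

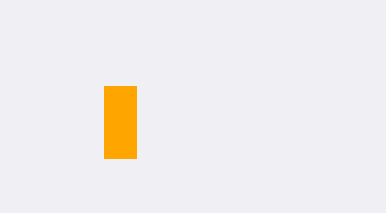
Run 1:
x0 = 104; y0 = 86; x1 = 136; y1 = 158; fill = 'orange'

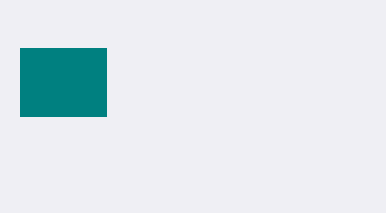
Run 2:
x0 = 20
y0 = 48
x1 = 106
y1 = 116
fill = 'teal'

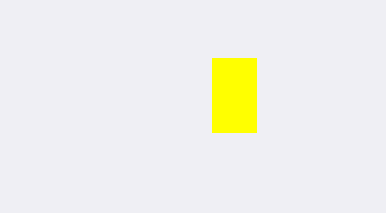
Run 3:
x0 = 212
y0 = 58
x1 = 256
y1 = 132
fill = 'yellow'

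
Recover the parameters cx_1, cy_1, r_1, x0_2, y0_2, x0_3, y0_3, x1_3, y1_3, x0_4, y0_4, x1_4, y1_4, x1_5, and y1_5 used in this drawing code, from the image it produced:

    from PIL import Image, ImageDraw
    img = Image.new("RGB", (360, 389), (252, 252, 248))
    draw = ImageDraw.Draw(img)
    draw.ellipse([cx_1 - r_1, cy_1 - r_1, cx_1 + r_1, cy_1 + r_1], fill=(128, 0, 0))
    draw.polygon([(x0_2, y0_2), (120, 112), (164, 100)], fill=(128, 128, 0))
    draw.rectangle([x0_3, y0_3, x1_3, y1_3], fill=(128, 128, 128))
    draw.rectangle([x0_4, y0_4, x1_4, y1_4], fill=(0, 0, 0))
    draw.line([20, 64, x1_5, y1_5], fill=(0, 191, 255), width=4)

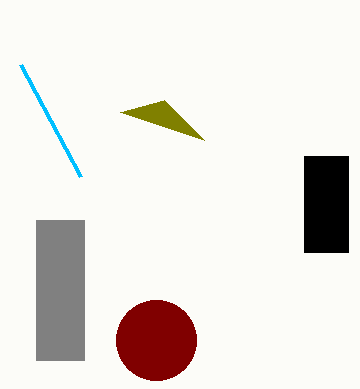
cx_1 = 156
cy_1 = 340
r_1 = 40
x0_2 = 204
y0_2 = 140
x0_3 = 36
y0_3 = 220
x1_3 = 84
y1_3 = 360
x0_4 = 304
y0_4 = 156
x1_4 = 348
y1_4 = 252
x1_5 = 80
y1_5 = 176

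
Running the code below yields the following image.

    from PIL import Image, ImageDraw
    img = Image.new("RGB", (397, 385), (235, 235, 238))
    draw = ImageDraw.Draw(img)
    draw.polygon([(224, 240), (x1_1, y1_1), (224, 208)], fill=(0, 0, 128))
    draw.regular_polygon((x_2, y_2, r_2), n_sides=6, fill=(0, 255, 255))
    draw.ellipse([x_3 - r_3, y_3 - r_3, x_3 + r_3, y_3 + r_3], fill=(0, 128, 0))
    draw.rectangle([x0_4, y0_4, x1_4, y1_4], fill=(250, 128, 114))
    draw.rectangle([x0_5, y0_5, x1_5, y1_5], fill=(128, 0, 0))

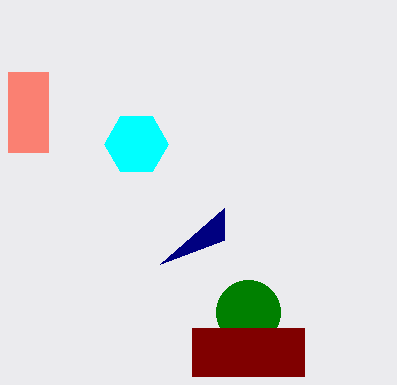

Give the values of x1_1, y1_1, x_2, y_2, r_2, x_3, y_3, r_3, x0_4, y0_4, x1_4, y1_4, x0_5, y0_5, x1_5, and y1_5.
x1_1 = 160, y1_1 = 264, x_2 = 136, y_2 = 144, r_2 = 32, x_3 = 248, y_3 = 312, r_3 = 32, x0_4 = 8, y0_4 = 72, x1_4 = 48, y1_4 = 152, x0_5 = 192, y0_5 = 328, x1_5 = 304, y1_5 = 376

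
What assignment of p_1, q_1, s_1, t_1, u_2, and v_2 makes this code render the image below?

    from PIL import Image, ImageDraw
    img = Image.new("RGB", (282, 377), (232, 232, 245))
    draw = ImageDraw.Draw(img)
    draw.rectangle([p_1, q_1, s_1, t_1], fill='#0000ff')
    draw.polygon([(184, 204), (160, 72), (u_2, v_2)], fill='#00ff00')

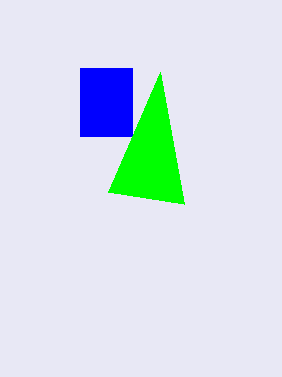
p_1 = 80; q_1 = 68; s_1 = 132; t_1 = 136; u_2 = 108; v_2 = 192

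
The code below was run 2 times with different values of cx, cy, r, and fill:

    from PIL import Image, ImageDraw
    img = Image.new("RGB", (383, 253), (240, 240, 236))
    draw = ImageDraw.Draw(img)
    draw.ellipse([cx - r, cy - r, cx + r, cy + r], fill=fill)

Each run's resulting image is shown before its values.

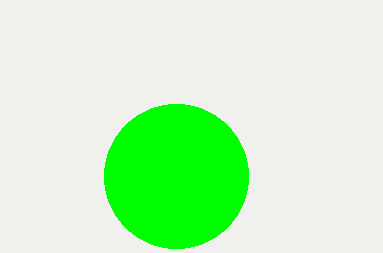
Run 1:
cx = 176, cy = 176, r = 72, fill = 'lime'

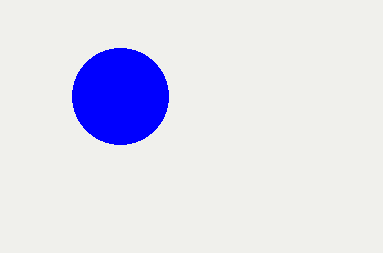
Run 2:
cx = 120
cy = 96
r = 48
fill = 'blue'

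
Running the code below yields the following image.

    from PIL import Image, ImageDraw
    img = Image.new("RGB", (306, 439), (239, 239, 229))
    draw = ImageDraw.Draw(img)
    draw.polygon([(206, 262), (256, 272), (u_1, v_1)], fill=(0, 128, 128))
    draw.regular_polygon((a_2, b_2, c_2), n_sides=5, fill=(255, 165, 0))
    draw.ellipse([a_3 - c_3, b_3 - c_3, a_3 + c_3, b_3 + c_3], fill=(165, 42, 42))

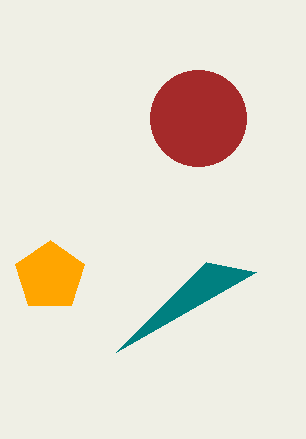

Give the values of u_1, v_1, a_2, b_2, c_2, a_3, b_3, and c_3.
u_1 = 116
v_1 = 352
a_2 = 50
b_2 = 276
c_2 = 36
a_3 = 198
b_3 = 118
c_3 = 48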